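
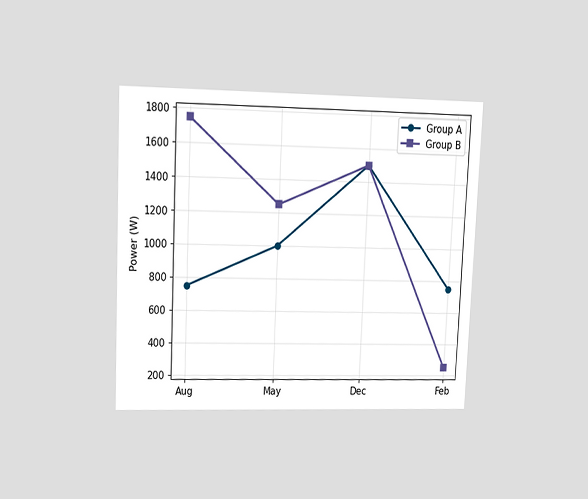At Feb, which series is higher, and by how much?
Group A, by 500W

The chart is tilted about 3° clockwise and viewed at a slight angle. At Feb, Group A sits above the other line by 500W.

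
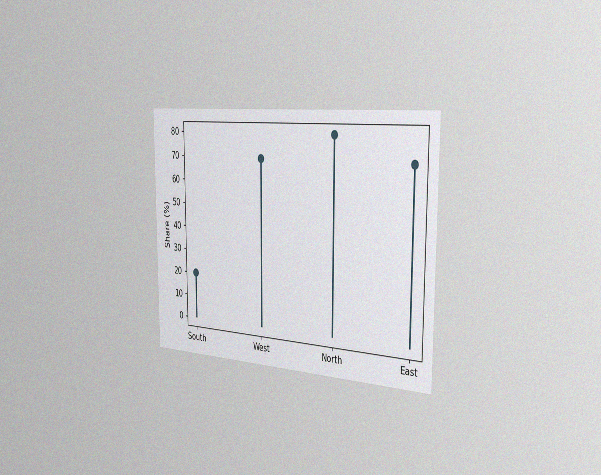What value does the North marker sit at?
The chart is viewed slightly from the right, with some photo noise. The North marker sits at 80%.

80%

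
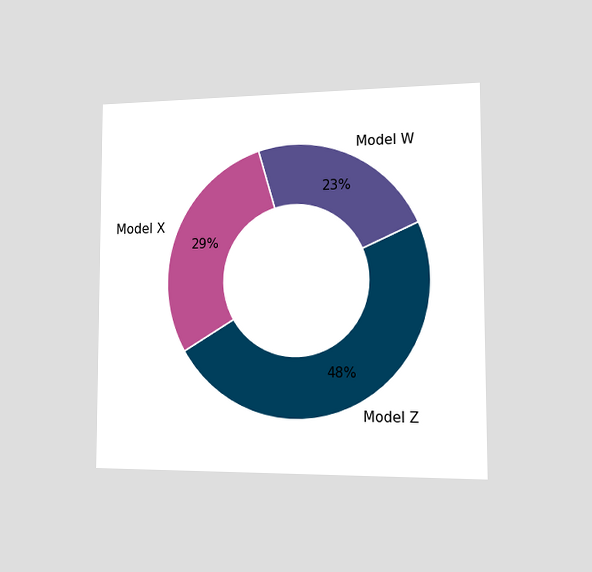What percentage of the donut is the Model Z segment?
The chart is viewed slightly from the right. The Model Z segment takes up 48% of the ring.

48%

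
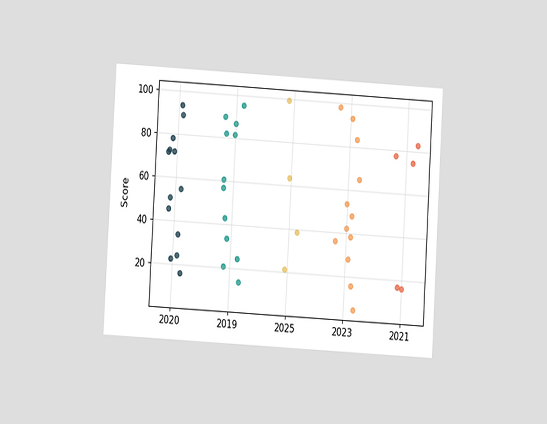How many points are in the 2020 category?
13

The chart is tilted about 3° clockwise and viewed at a slight angle. Counting the markers in the 2020 column gives 13.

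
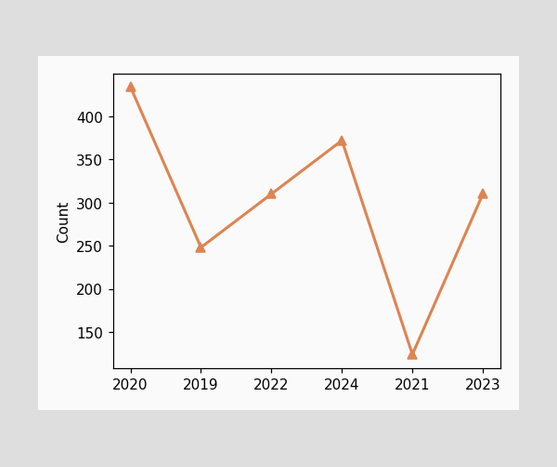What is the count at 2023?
At 2023, the line is at 310.

310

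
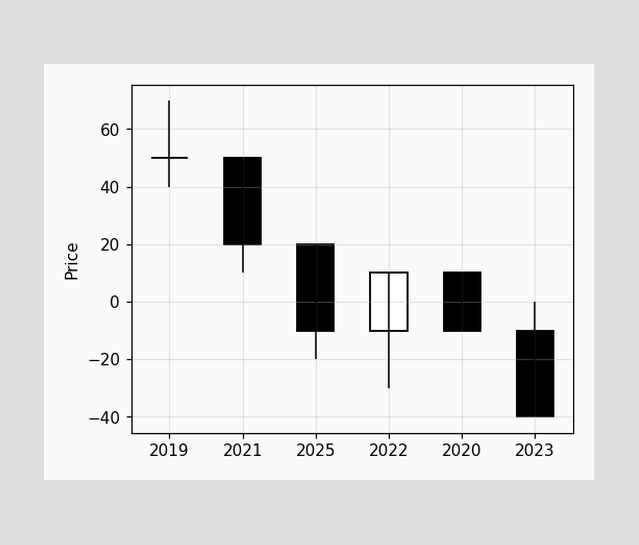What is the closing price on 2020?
-10

The 2020 candle closes at -10.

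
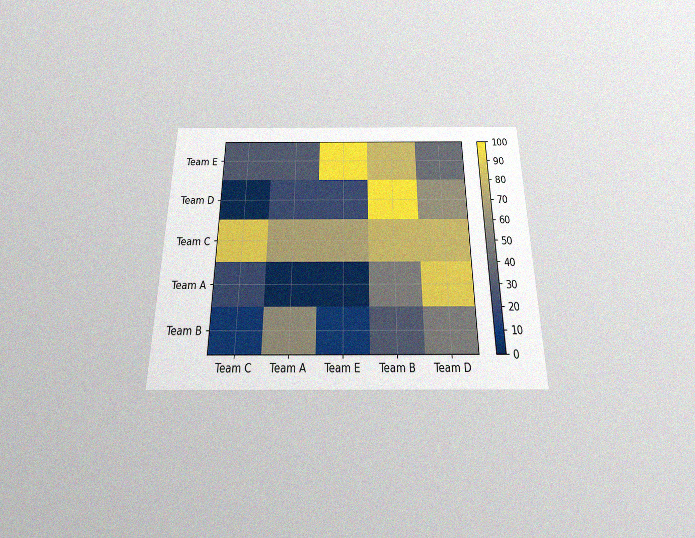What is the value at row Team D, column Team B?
The chart is viewed slightly from below, with some photo noise. Matching cell (Team D, Team B) against the colorbar gives 100.

100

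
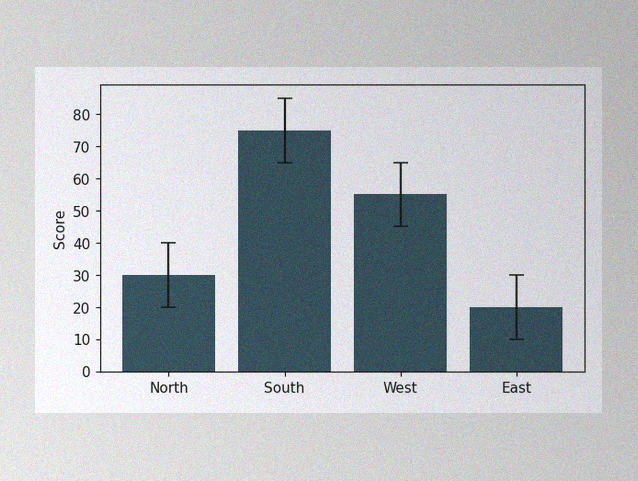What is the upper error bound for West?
65

The image has some photo noise and uneven lighting. The West bar's upper whisker reaches 65.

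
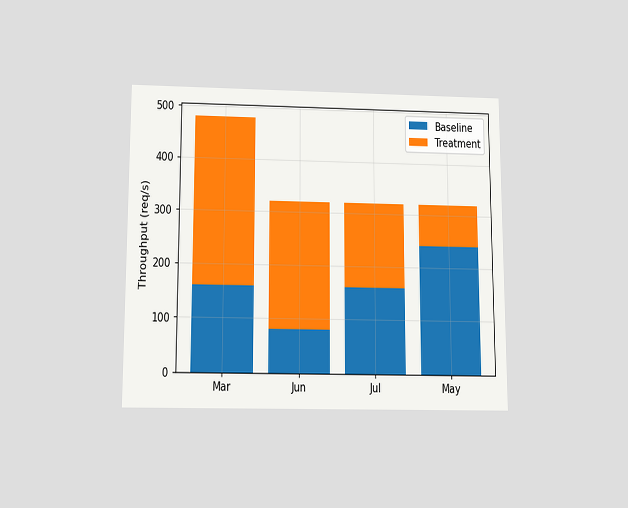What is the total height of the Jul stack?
320req/s

The chart is viewed slightly from below. The Jul stack's top reaches 320req/s on the y-axis.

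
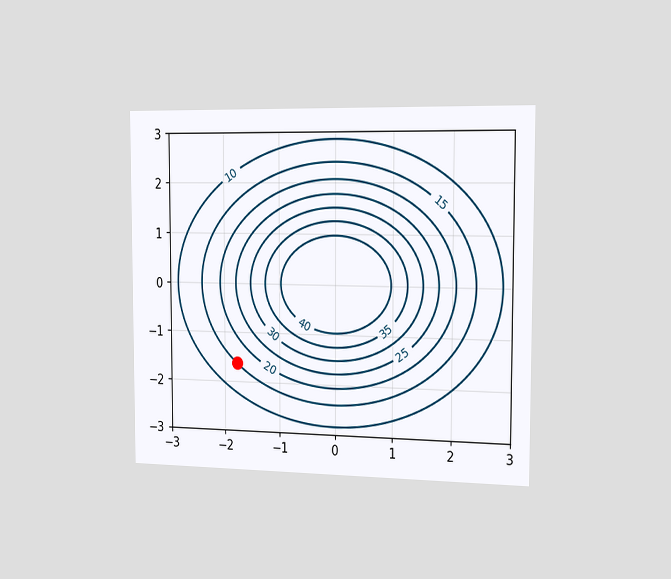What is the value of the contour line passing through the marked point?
15

The chart is viewed slightly from the right. The marked point sits on the contour labelled 15.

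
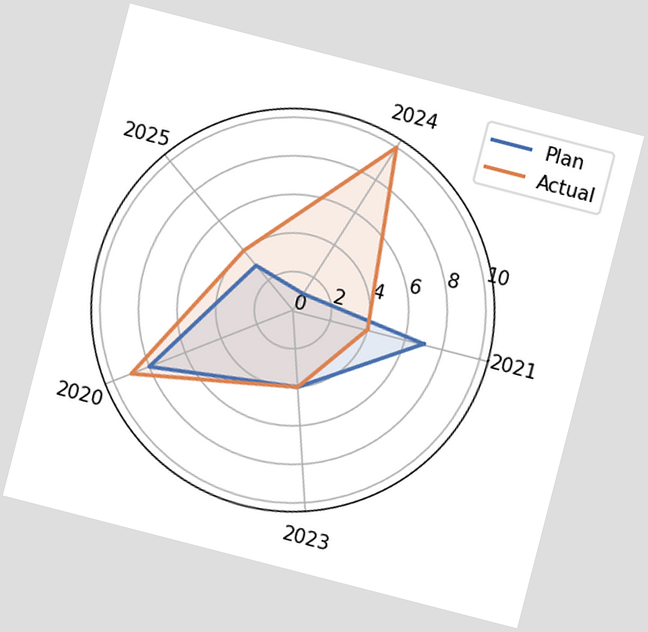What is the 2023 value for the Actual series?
4

The chart is tilted about 14° clockwise. On the 2023 axis, Actual reaches 4.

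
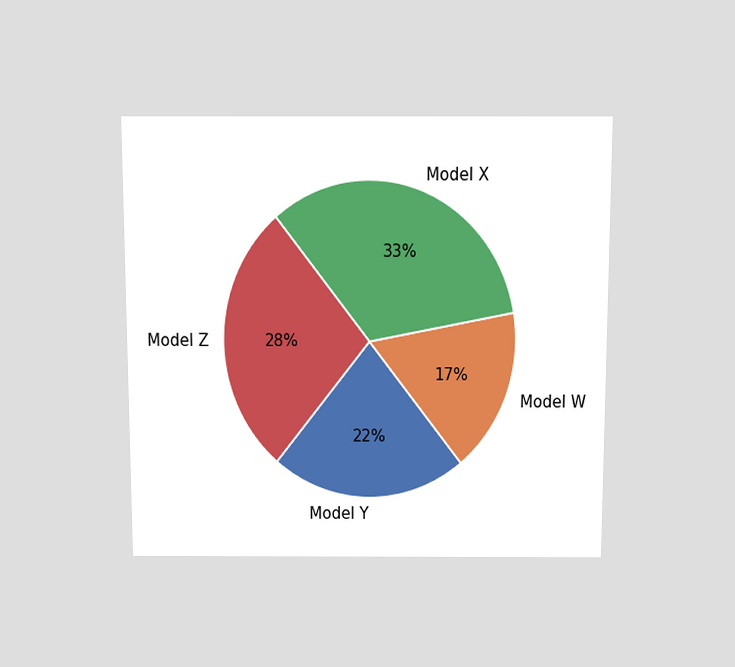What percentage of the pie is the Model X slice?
33%

The chart is viewed slightly from above. The Model X slice takes up 33% of the pie.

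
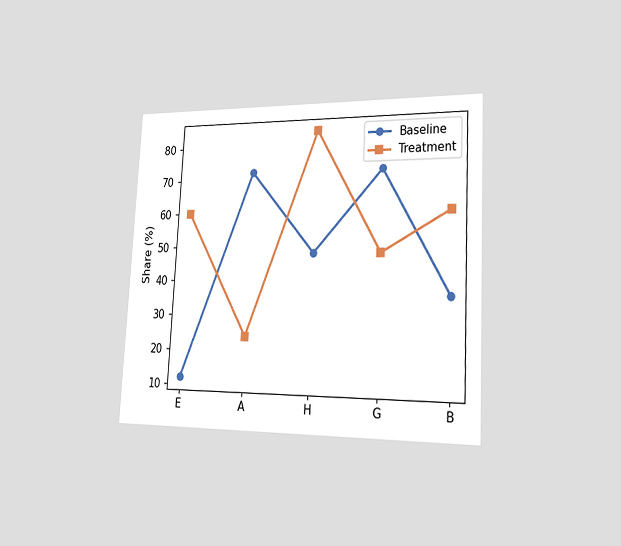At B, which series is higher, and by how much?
Treatment, by 24%

The chart is tilted about 3° clockwise and viewed slightly from the right. At B, Treatment sits above the other line by 24%.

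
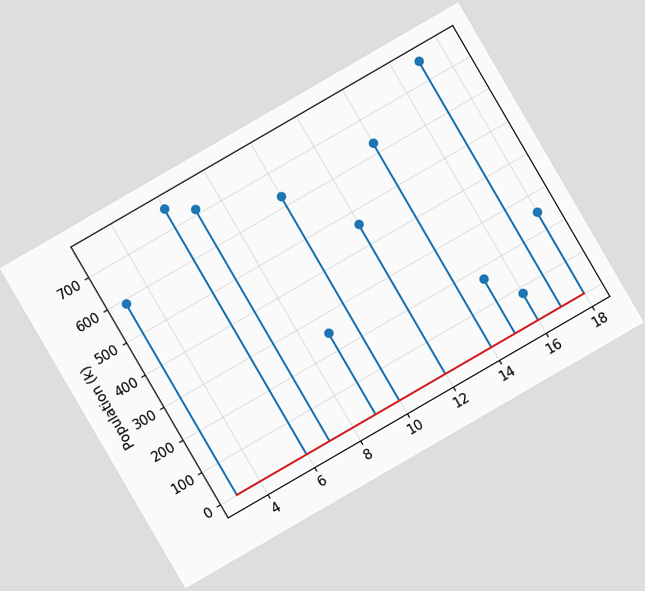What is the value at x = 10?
The chart is tilted about 30° counter-clockwise. The stem at x=10 reaches 630k.

630k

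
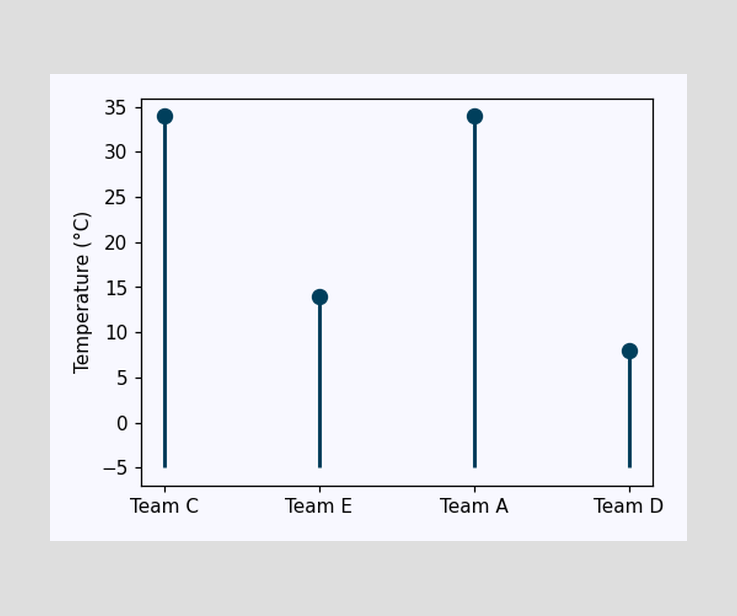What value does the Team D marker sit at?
The Team D marker sits at 8°C.

8°C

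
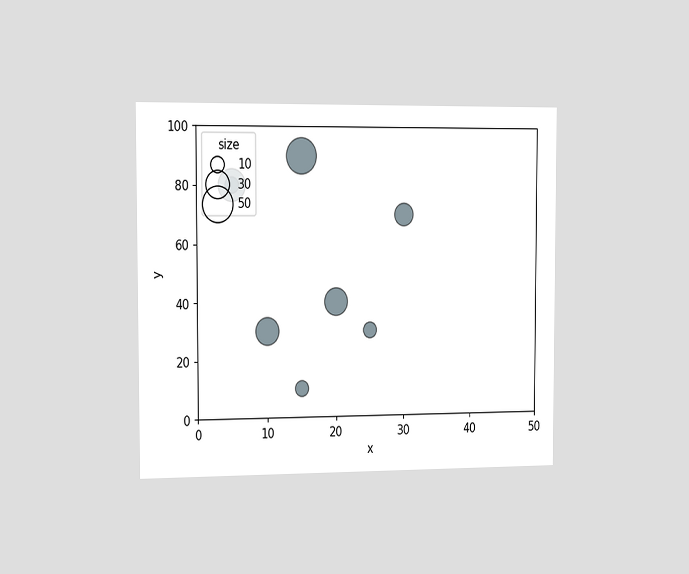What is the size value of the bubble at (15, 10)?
10

The chart is viewed slightly from the left. Matching the bubble at (15, 10) against the size legend gives 10.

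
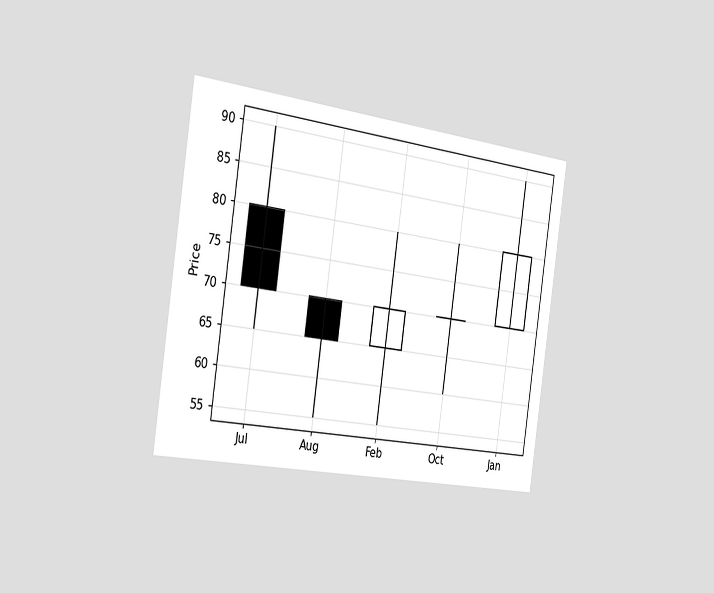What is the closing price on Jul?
70

The chart is tilted about 8° clockwise and viewed slightly from the left. The Jul candle closes at 70.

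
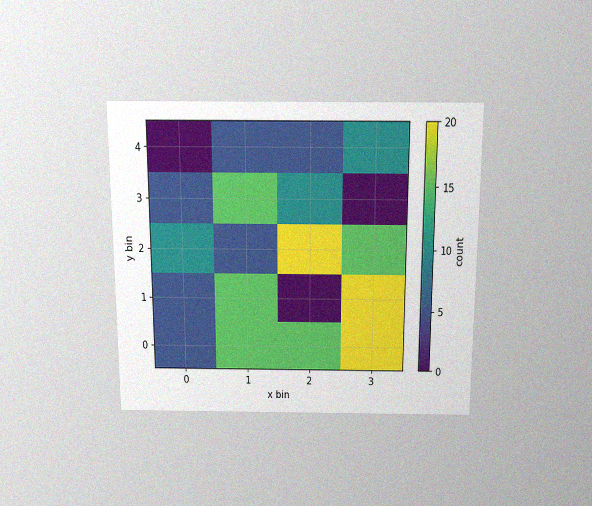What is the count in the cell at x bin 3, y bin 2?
The chart is viewed slightly from above, with some photo noise. Matching the cell (3, 2) against the colorbar gives 15.

15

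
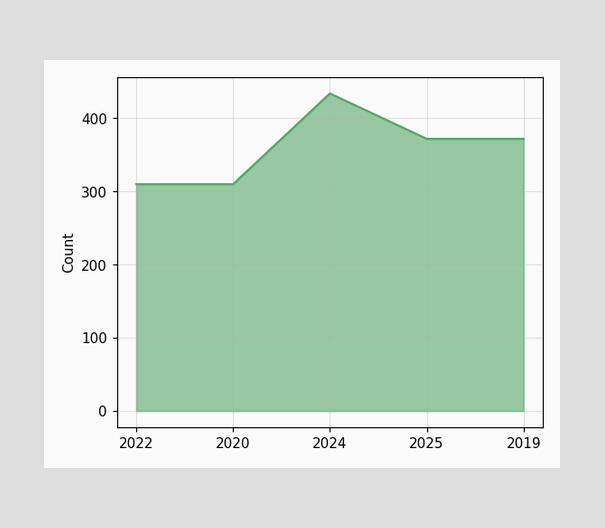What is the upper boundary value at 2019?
At 2019 the upper boundary is at 372.

372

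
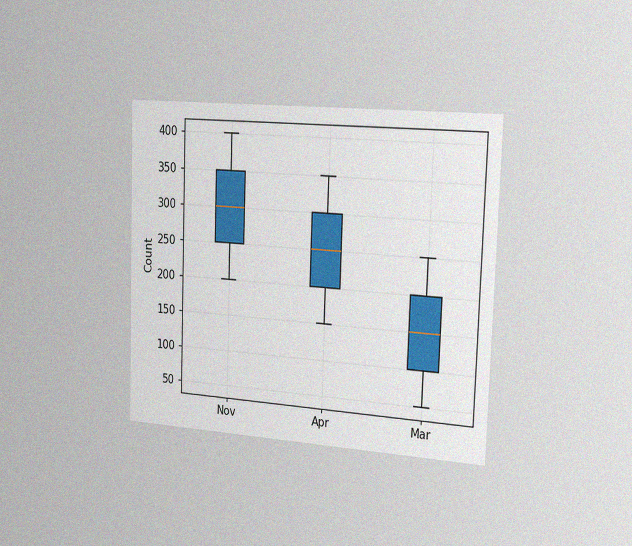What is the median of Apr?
250

The chart is viewed slightly from the right, with some photo noise. The median line in the Apr box sits at 250.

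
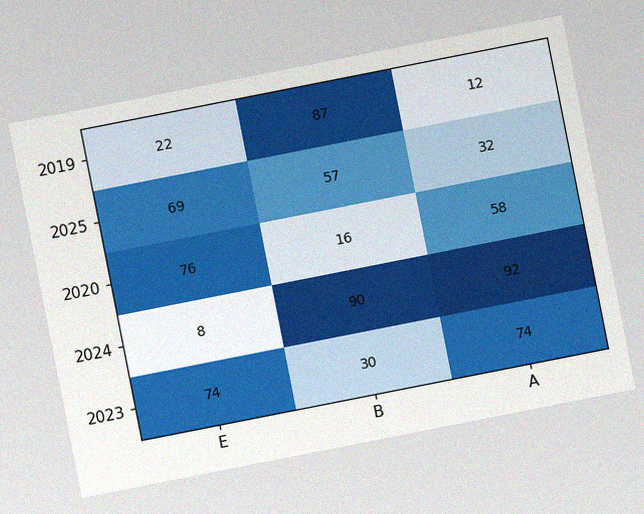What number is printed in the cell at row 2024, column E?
The chart is tilted about 11° counter-clockwise, with some photo noise. The (2024, E) cell reads 8.

8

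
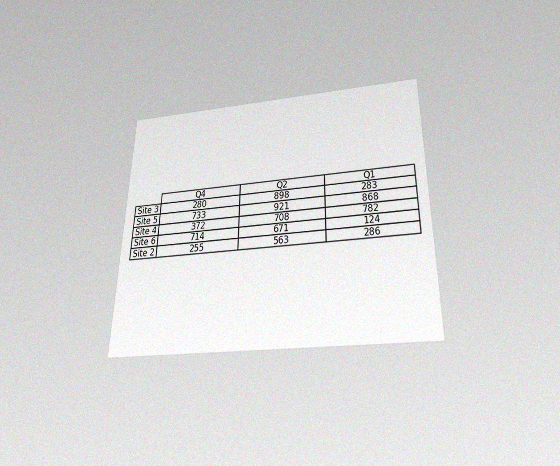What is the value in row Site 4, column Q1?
782

The chart is viewed slightly from below, with some photo noise. The (Site 4, Q1) cell reads 782.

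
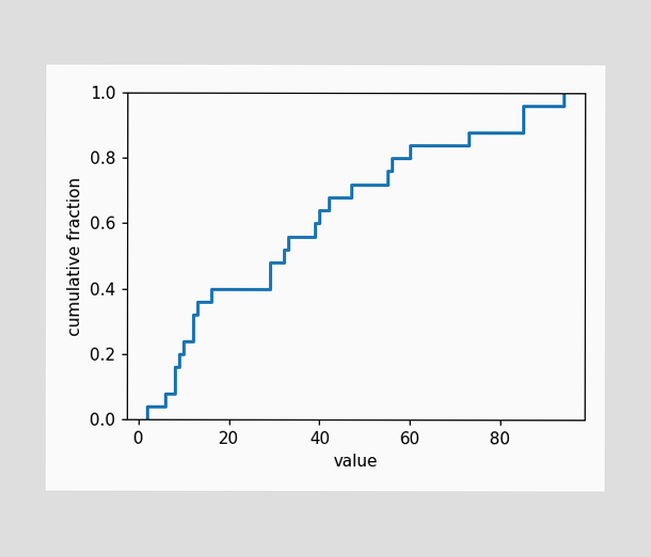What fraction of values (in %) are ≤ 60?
84%

At x=60 the ECDF step is at 84%.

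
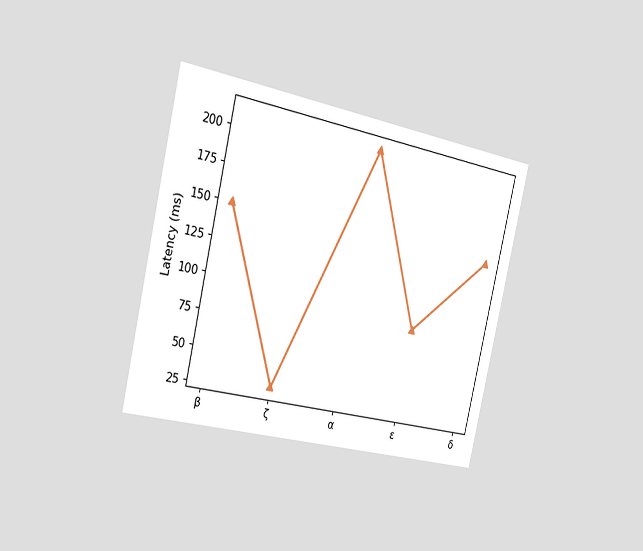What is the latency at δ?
The chart is tilted about 13° clockwise and viewed slightly from the left. At δ, the line is at 150ms.

150ms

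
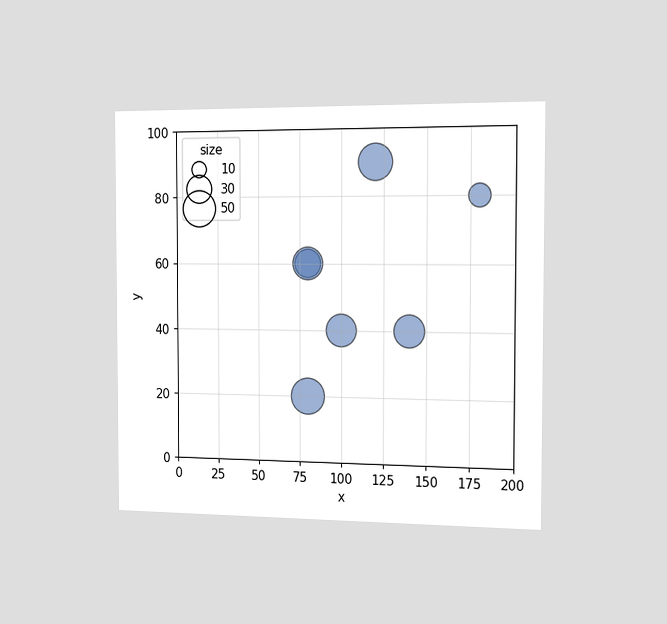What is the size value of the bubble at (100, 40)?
The chart is viewed slightly from the right. Matching the bubble at (100, 40) against the size legend gives 40.

40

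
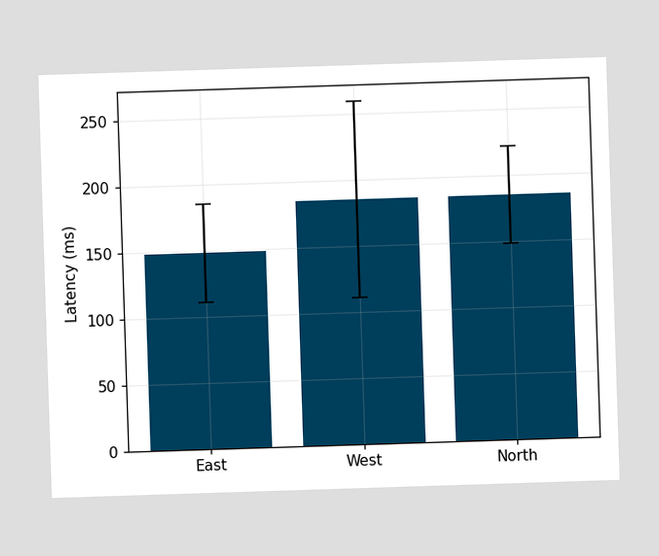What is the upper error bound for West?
259ms

The West bar's upper whisker reaches 259ms.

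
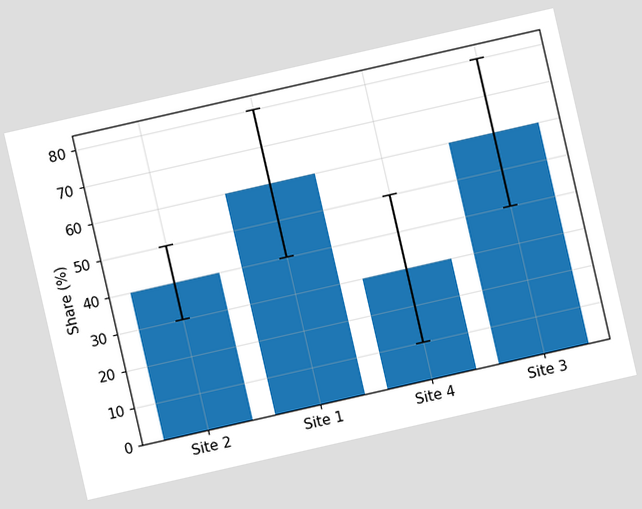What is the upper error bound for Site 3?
80%

The chart is tilted about 13° counter-clockwise. The Site 3 bar's upper whisker reaches 80%.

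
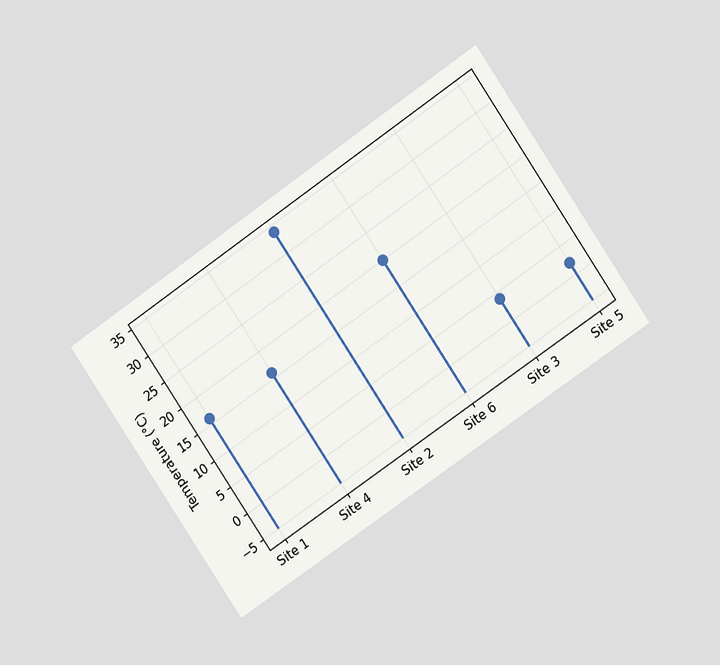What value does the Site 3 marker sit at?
4°C

The chart is tilted about 34° counter-clockwise and viewed at a slight angle. The Site 3 marker sits at 4°C.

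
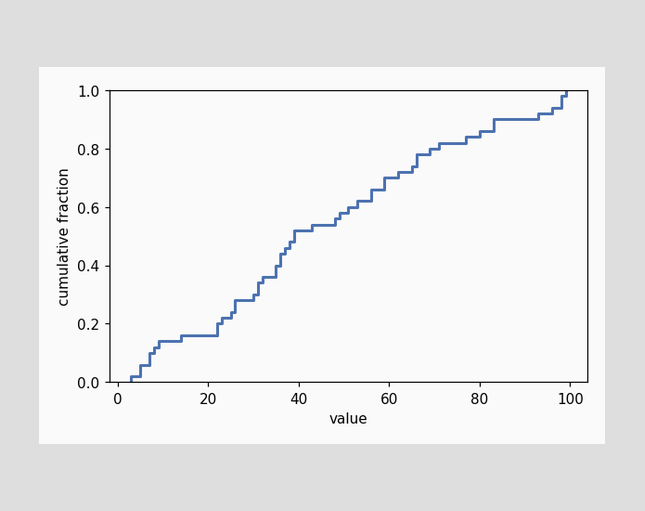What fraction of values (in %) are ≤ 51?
60%

At x=51 the ECDF step is at 60%.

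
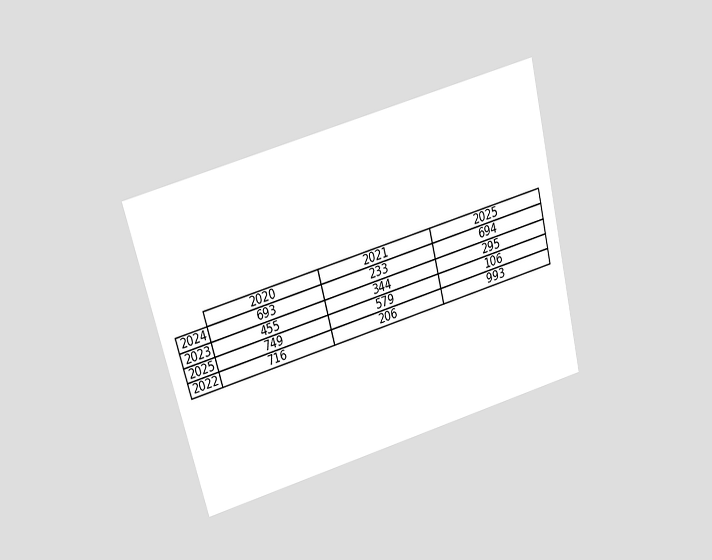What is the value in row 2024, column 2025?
694

The chart is tilted about 15° counter-clockwise and viewed at a slight angle. The (2024, 2025) cell reads 694.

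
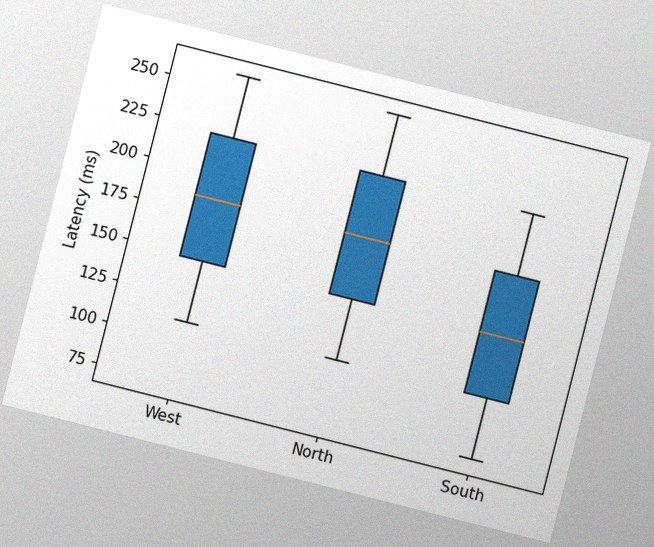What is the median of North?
185ms

The chart is tilted about 14° clockwise, with some photo noise. The median line in the North box sits at 185ms.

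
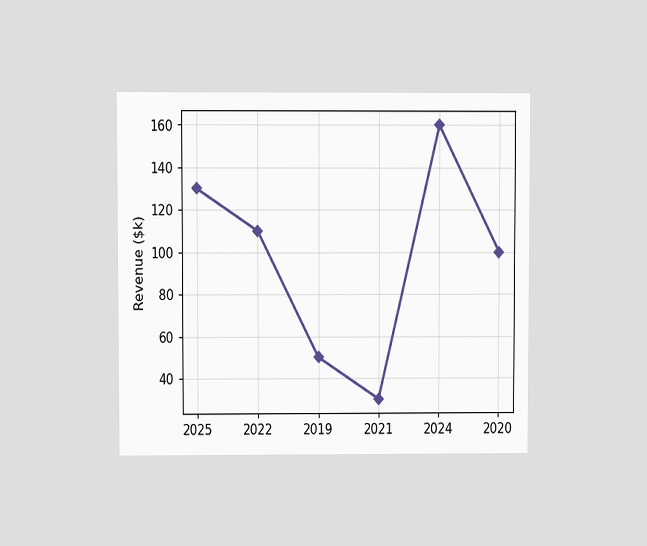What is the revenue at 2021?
$30k

The chart is viewed at a slight angle. At 2021, the line is at $30k.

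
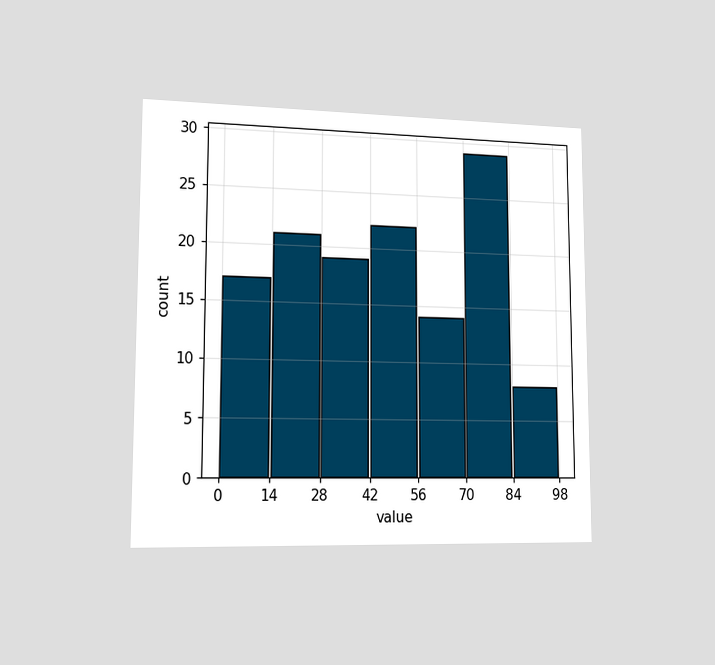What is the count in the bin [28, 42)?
The chart is viewed slightly from the left. The [28, 42) bin has height 19.

19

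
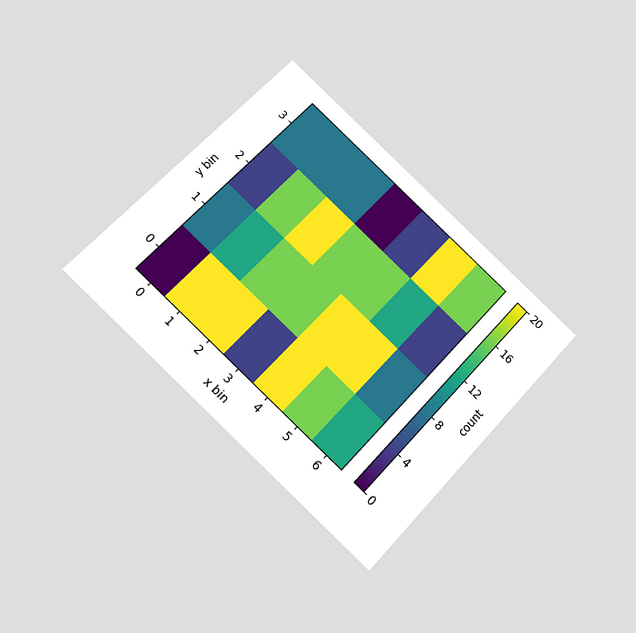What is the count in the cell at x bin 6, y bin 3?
The chart is tilted about 43° clockwise and viewed slightly from below. Matching the cell (6, 3) against the colorbar gives 16.

16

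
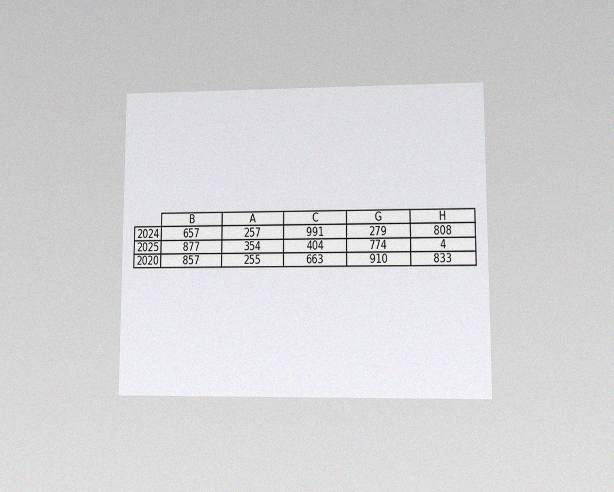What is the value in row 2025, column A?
354

The chart is viewed at a slight angle, with some photo noise. The (2025, A) cell reads 354.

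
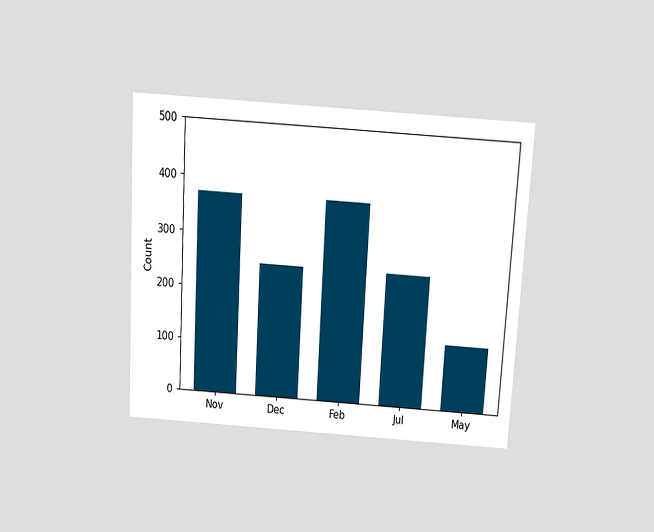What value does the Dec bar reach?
248

The chart is tilted about 3° clockwise and viewed slightly from above. Reading along the chart's y-axis, the Dec bar reaches 248.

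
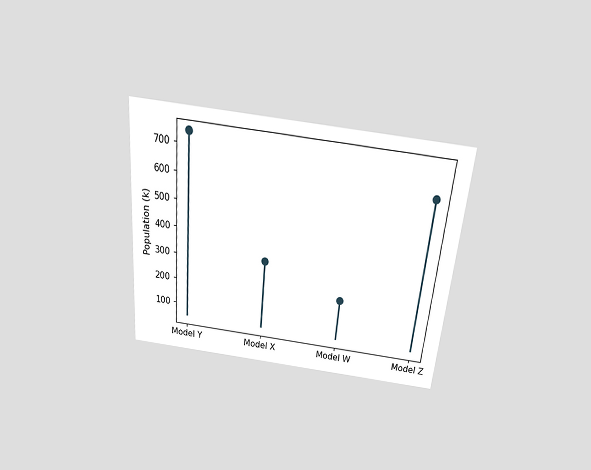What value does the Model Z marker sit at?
The chart is tilted about 5° clockwise and viewed slightly from above. The Model Z marker sits at 636k.

636k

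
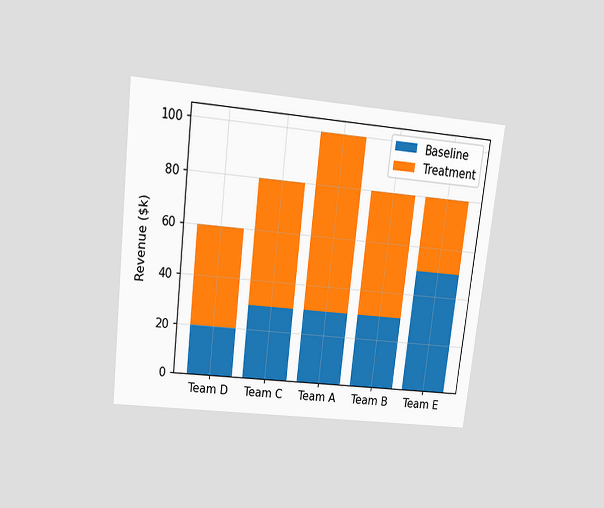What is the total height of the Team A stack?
The chart is tilted about 7° clockwise and viewed slightly from above. The Team A stack's top reaches $100k on the y-axis.

$100k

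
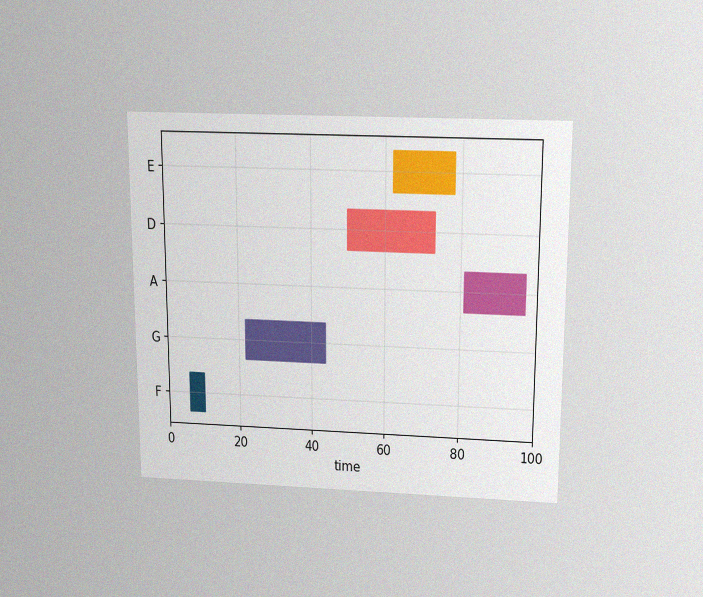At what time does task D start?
The chart is viewed slightly from above, with some photo noise. The D bar begins at t=50.

50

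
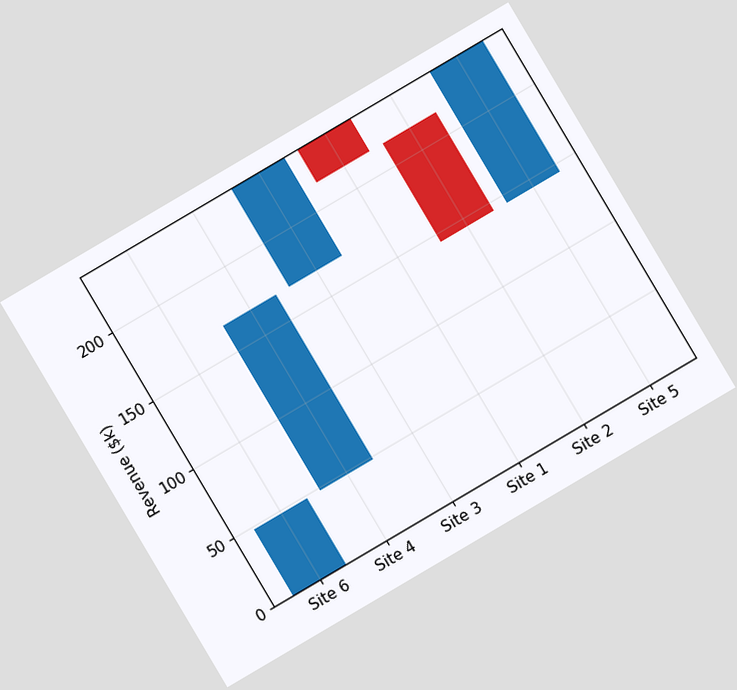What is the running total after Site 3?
The chart is tilted about 31° counter-clockwise. After Site 3 the running total reaches $240k.

$240k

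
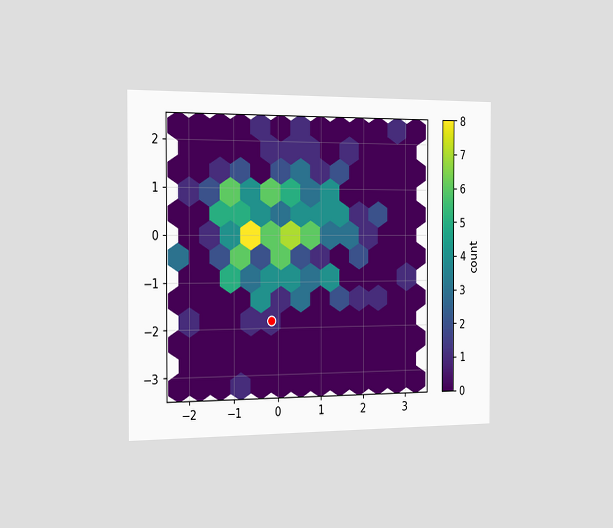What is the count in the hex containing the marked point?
The chart is viewed slightly from the left. The marked hex reads 1 on the colorbar.

1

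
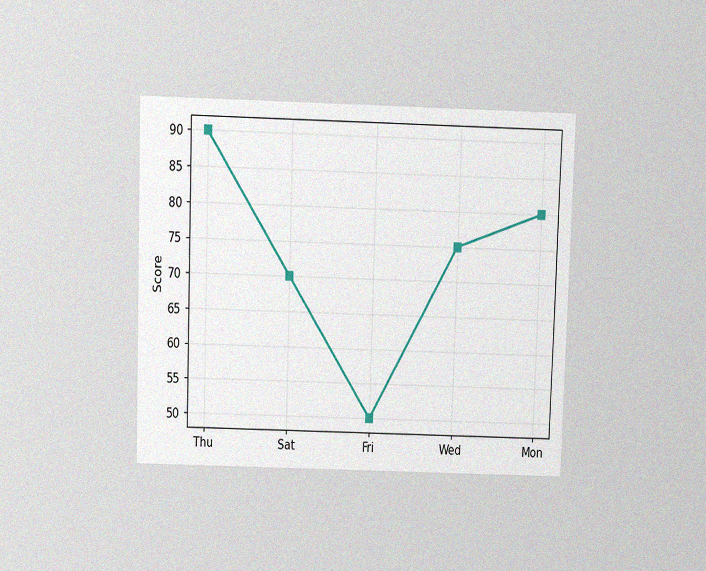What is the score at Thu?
90

The chart is viewed slightly from above, with some photo noise. At Thu, the line is at 90.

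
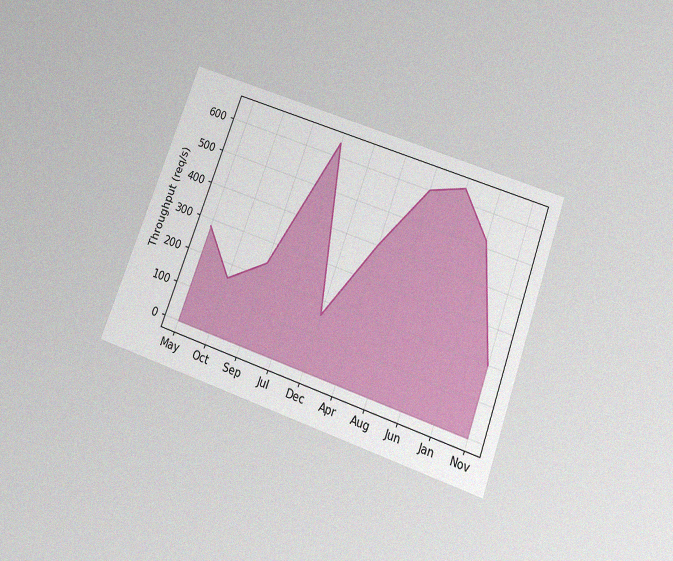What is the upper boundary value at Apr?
The chart is tilted about 20° clockwise and viewed slightly from below, with some photo noise. At Apr the upper boundary is at 400req/s.

400req/s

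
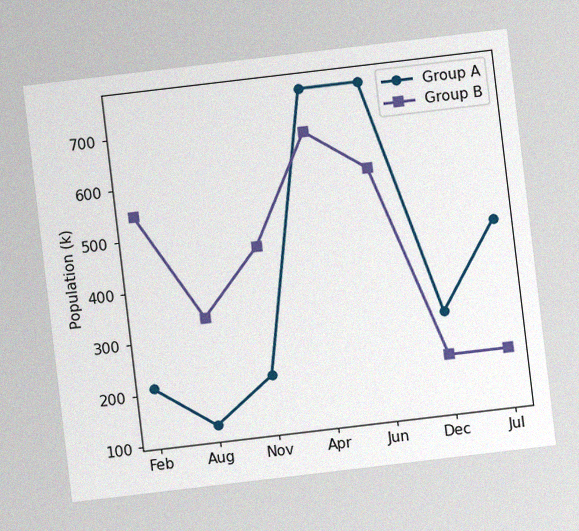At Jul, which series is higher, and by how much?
Group A, by 252k

The chart is tilted about 7° counter-clockwise, with some photo noise. At Jul, Group A sits above the other line by 252k.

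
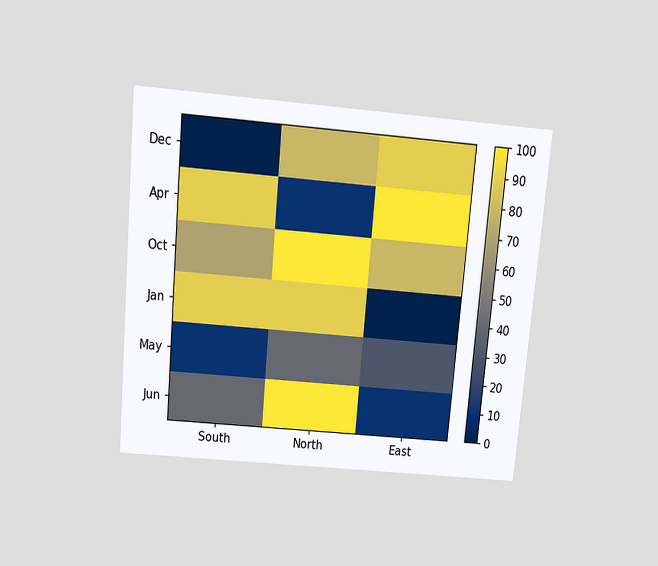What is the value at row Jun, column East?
The chart is tilted about 5° clockwise and viewed slightly from above. Matching cell (Jun, East) against the colorbar gives 10.

10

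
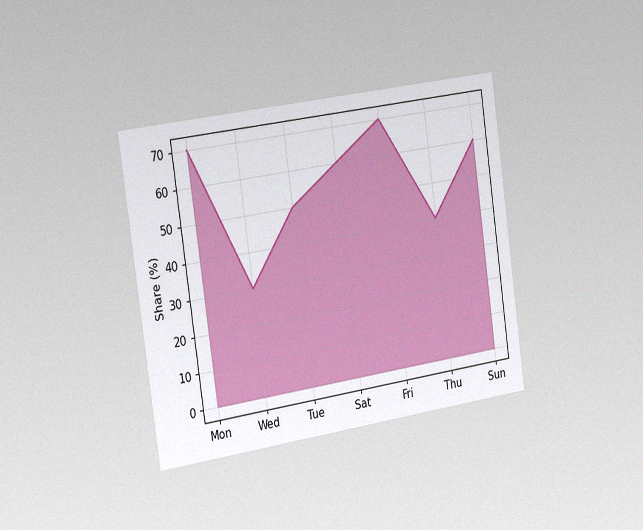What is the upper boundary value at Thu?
The chart is tilted about 8° counter-clockwise and viewed slightly from the left, with some photo noise. At Thu the upper boundary is at 40%.

40%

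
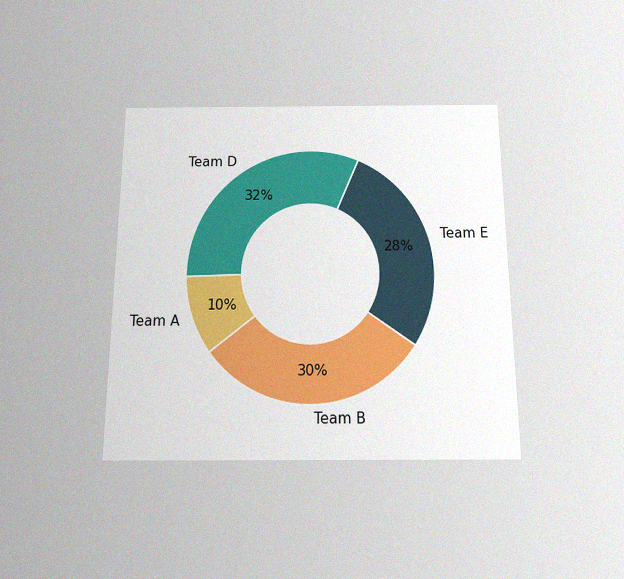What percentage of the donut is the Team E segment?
The chart is viewed slightly from below, with some photo noise. The Team E segment takes up 28% of the ring.

28%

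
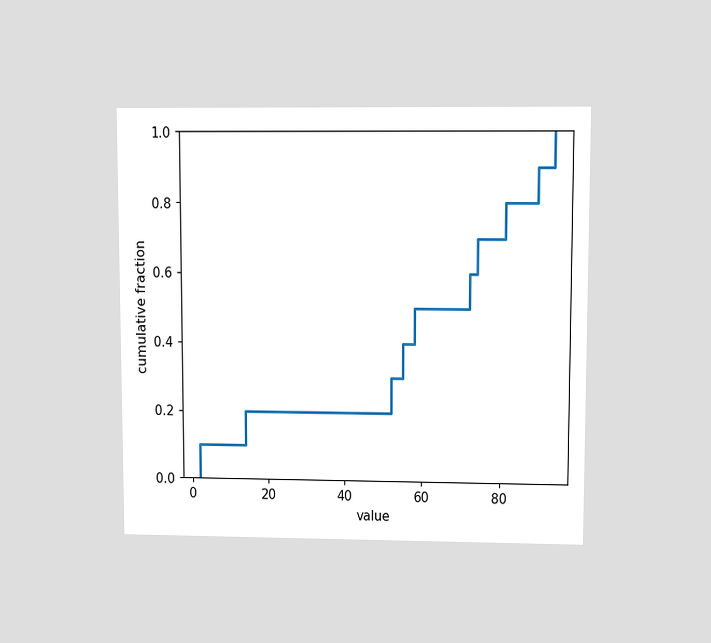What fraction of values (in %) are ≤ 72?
60%

The chart is viewed at a slight angle. At x=72 the ECDF step is at 60%.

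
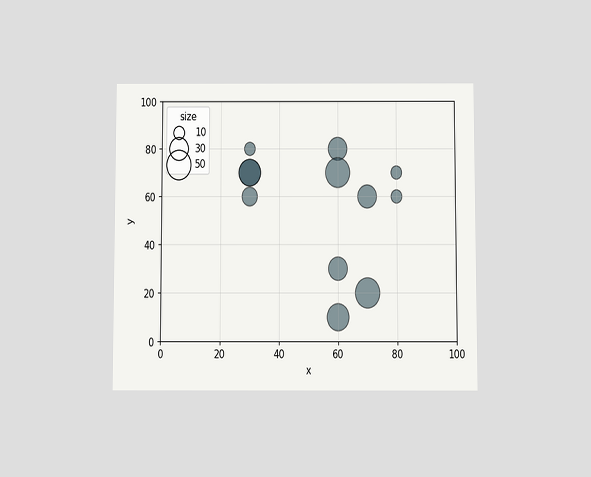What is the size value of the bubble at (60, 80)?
The chart is viewed slightly from below. Matching the bubble at (60, 80) against the size legend gives 30.

30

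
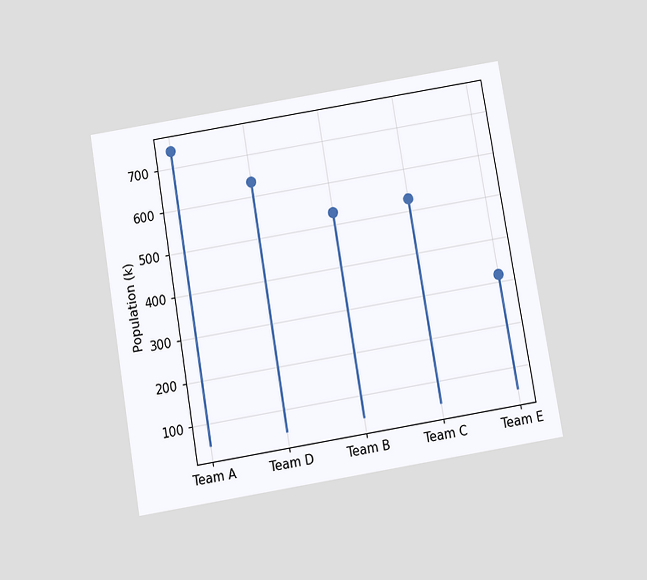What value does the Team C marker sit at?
530k

The chart is tilted about 9° counter-clockwise and viewed slightly from below. The Team C marker sits at 530k.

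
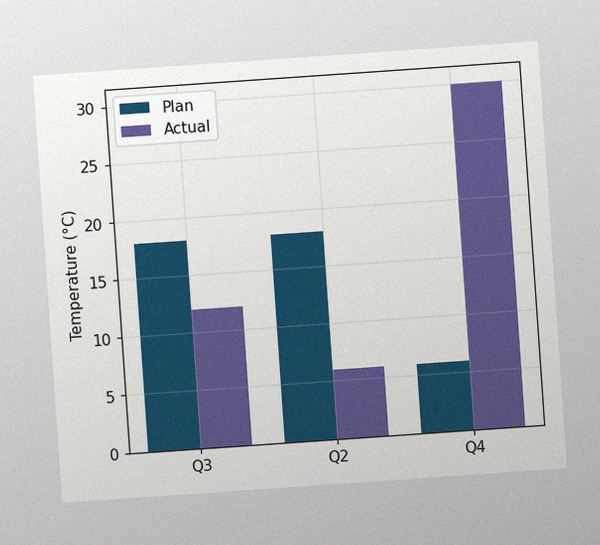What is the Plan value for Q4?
The chart is tilted about 4° counter-clockwise, with some photo noise. The Plan bar at Q4 reaches 6°C on the y-axis.

6°C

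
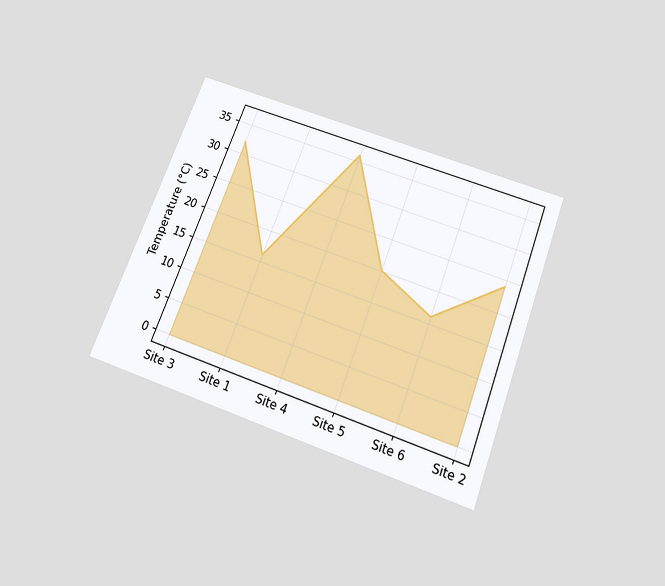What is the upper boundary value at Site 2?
24°C

The chart is tilted about 21° clockwise and viewed slightly from below. At Site 2 the upper boundary is at 24°C.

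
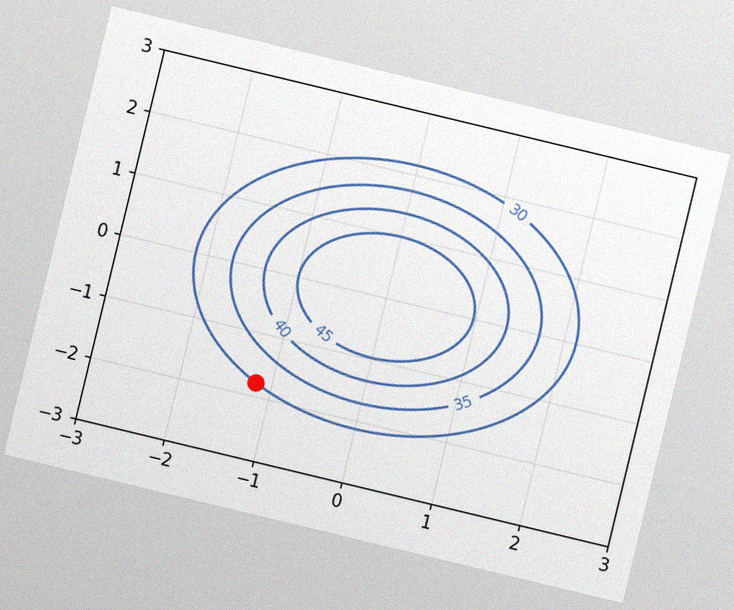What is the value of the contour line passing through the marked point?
The chart is tilted about 14° clockwise, with some photo noise. The marked point sits on the contour labelled 30.

30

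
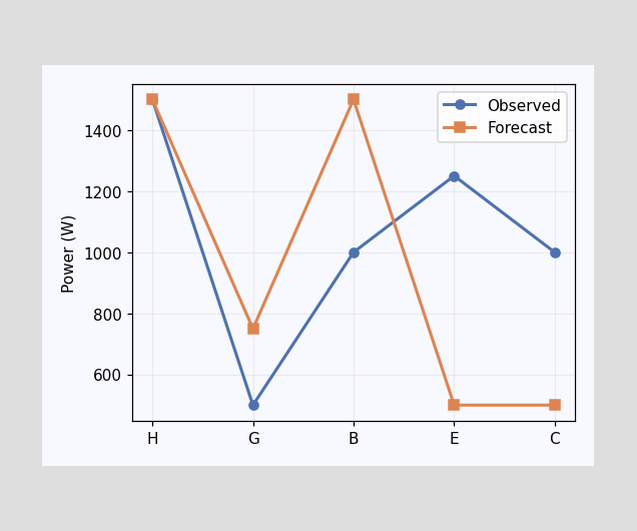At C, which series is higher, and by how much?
At C, Observed sits above the other line by 500W.

Observed, by 500W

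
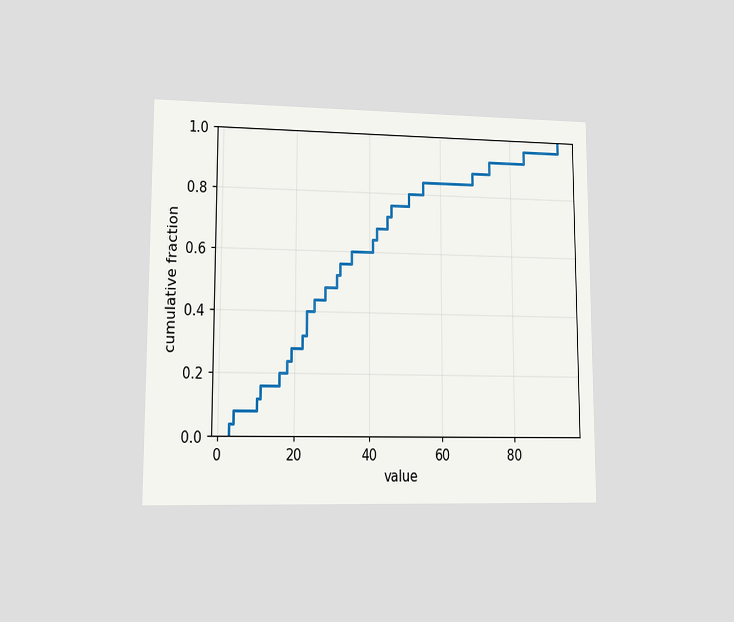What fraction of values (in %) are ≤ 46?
The chart is viewed at a slight angle. At x=46 the ECDF step is at 76%.

76%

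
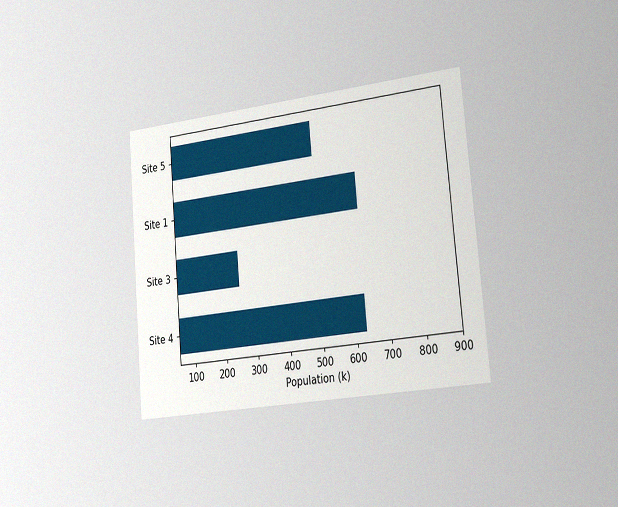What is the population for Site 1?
The chart is tilted about 5° counter-clockwise and viewed slightly from the right, with some photo noise. Reading along the chart's x-axis, the Site 1 bar reaches 630k.

630k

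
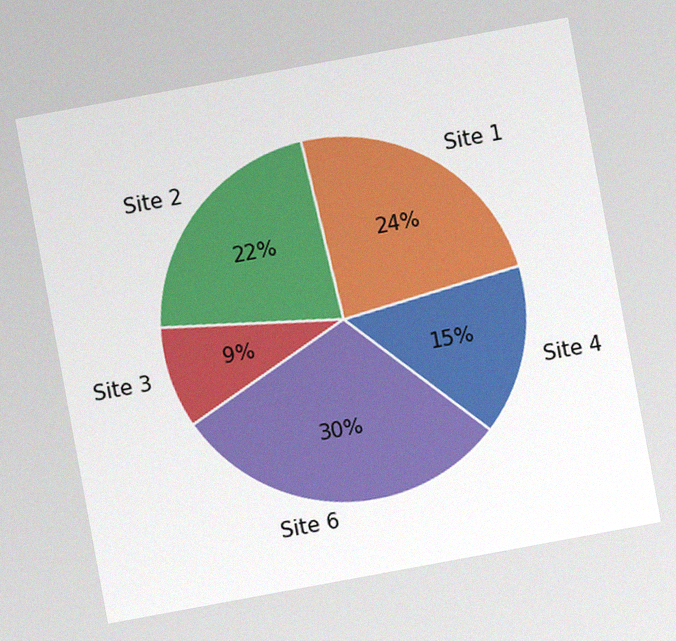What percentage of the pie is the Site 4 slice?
15%

The chart is tilted about 10° counter-clockwise, with some photo noise. The Site 4 slice takes up 15% of the pie.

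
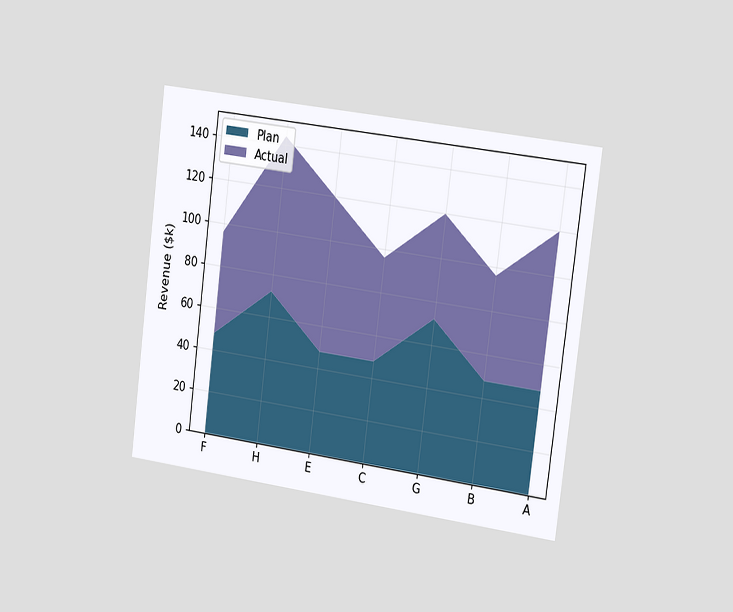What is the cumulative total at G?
$120k

The chart is tilted about 7° clockwise and viewed slightly from the right. The stacked total at G reaches $120k.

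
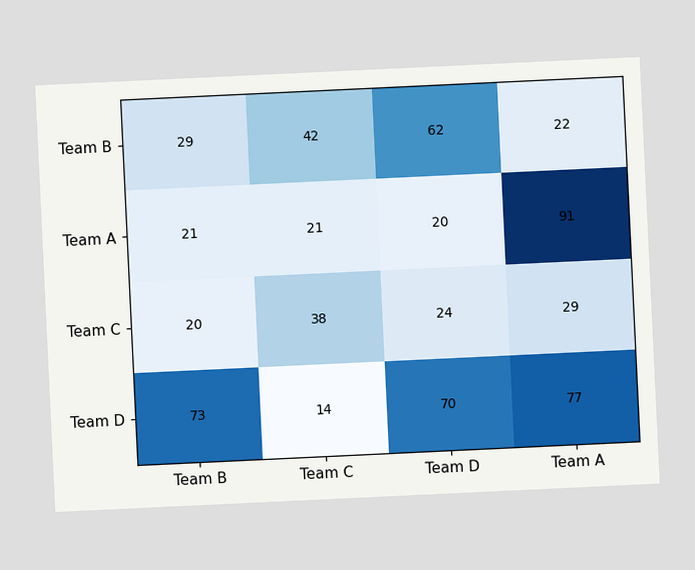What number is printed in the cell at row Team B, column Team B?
The chart is tilted about 3° counter-clockwise. The (Team B, Team B) cell reads 29.

29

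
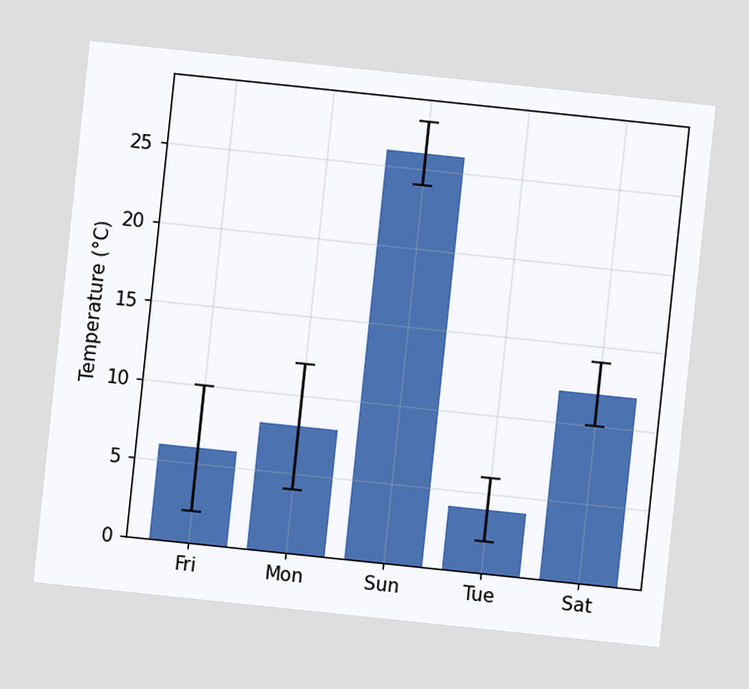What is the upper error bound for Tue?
6°C

The chart is tilted about 6° clockwise. The Tue bar's upper whisker reaches 6°C.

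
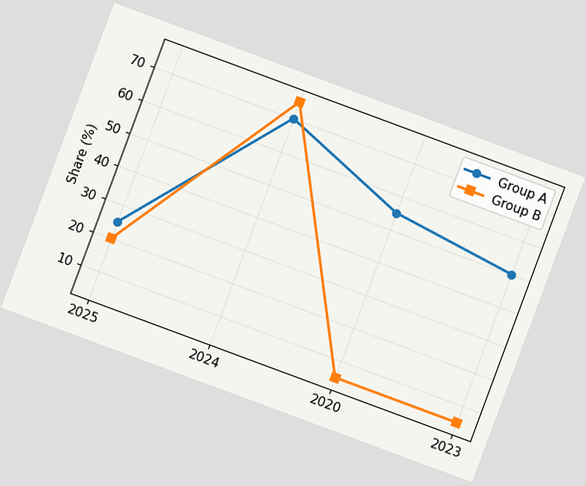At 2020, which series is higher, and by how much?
Group A, by 50%

The chart is tilted about 20° clockwise. At 2020, Group A sits above the other line by 50%.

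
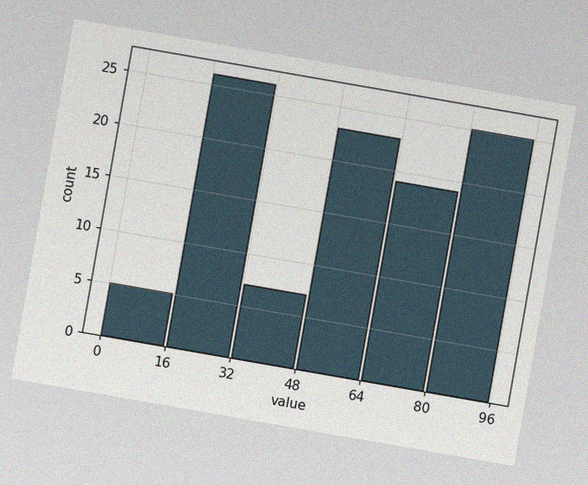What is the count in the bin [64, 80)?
19

The chart is tilted about 10° clockwise, with some photo noise. The [64, 80) bin has height 19.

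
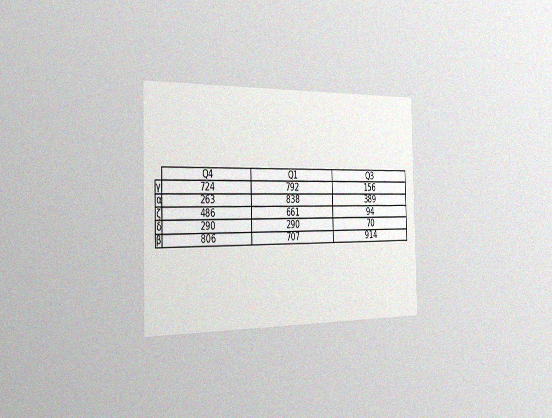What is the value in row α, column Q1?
838

The chart is viewed slightly from the left, with some photo noise. The (α, Q1) cell reads 838.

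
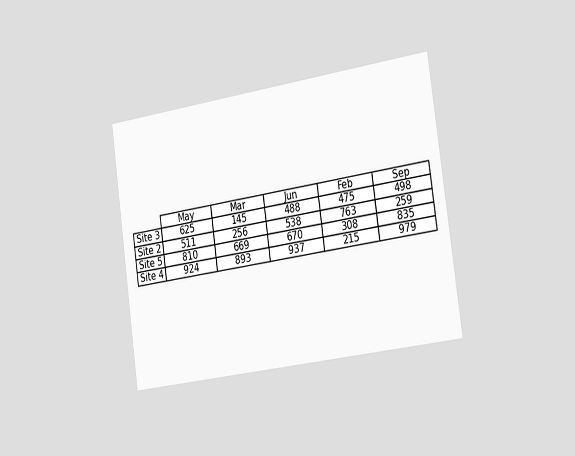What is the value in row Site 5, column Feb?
The chart is tilted about 8° counter-clockwise and viewed slightly from the right. The (Site 5, Feb) cell reads 308.

308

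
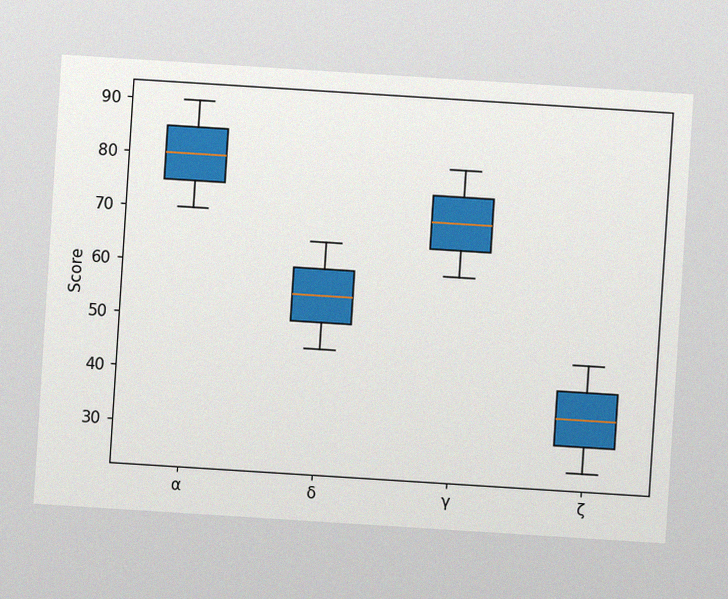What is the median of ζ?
35

The chart is tilted about 4° clockwise, with some photo noise. The median line in the ζ box sits at 35.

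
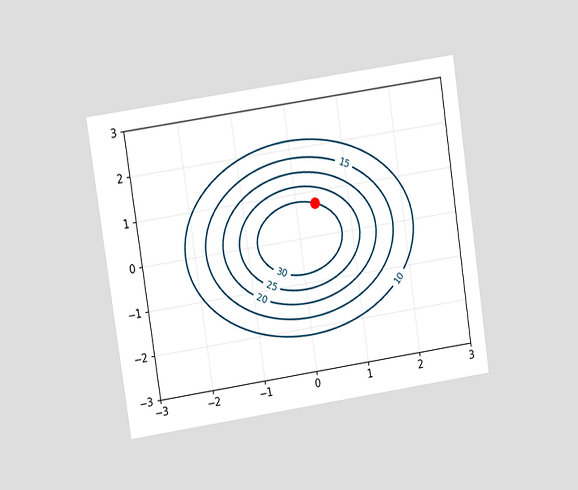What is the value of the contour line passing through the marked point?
30

The chart is tilted about 8° counter-clockwise and viewed at a slight angle. The marked point sits on the contour labelled 30.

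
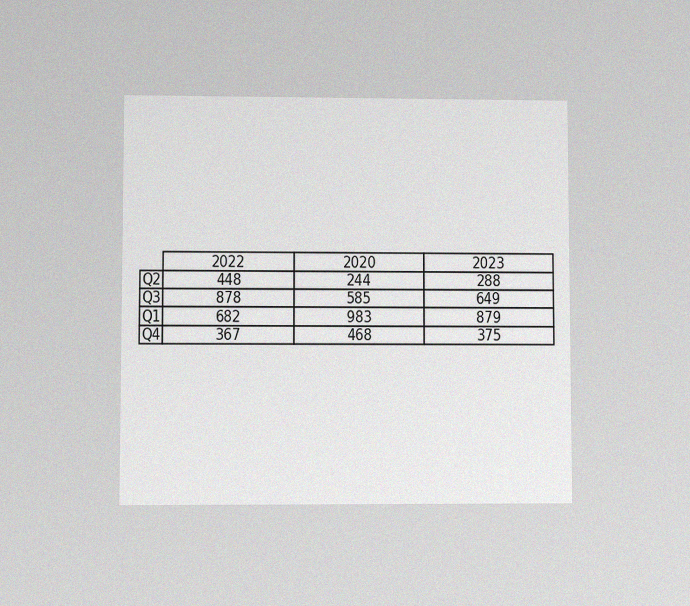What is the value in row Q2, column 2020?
The chart is viewed at a slight angle, with some photo noise. The (Q2, 2020) cell reads 244.

244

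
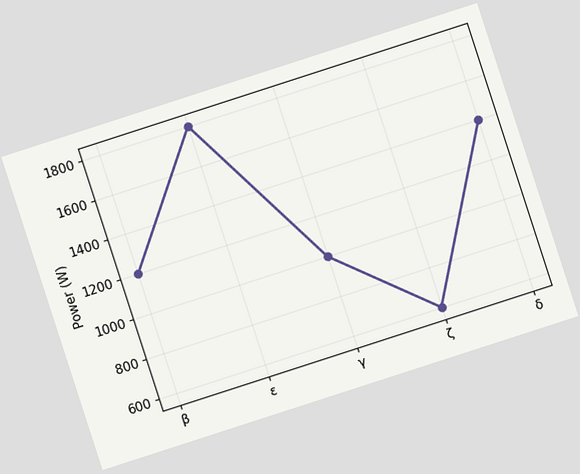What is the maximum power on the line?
The chart is tilted about 18° counter-clockwise. The highest point is at ε, and reading across to the y-axis gives 1800W.

1800W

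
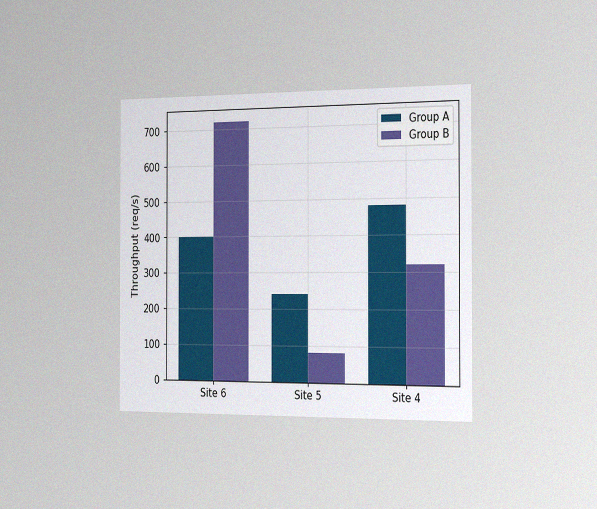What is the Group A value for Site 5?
240req/s

The chart is viewed slightly from the right, with some photo noise. The Group A bar at Site 5 reaches 240req/s on the y-axis.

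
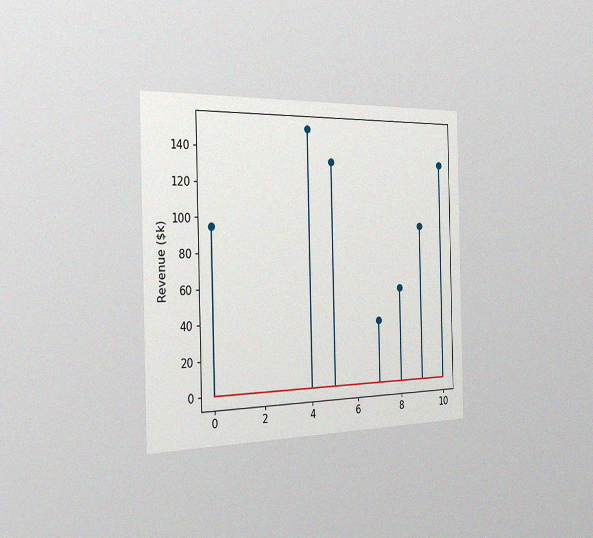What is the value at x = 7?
The chart is viewed slightly from the left, with some photo noise. The stem at x=7 reaches $38k.

$38k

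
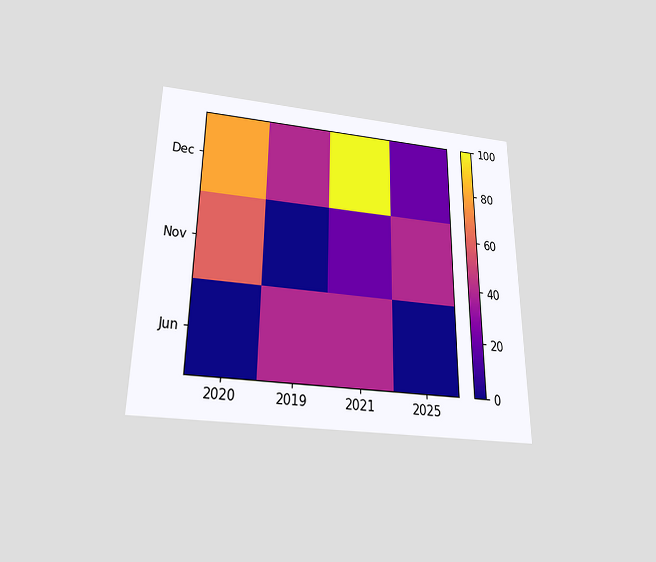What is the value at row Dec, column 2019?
The chart is viewed slightly from below. Matching cell (Dec, 2019) against the colorbar gives 40.

40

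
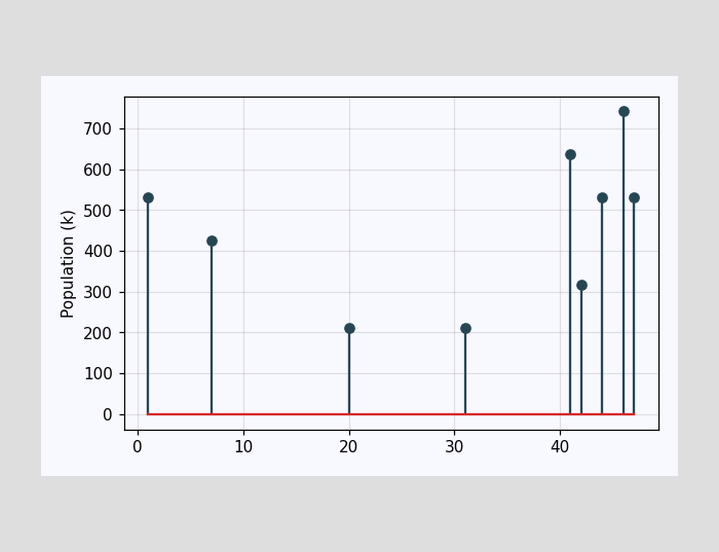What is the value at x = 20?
212k

The stem at x=20 reaches 212k.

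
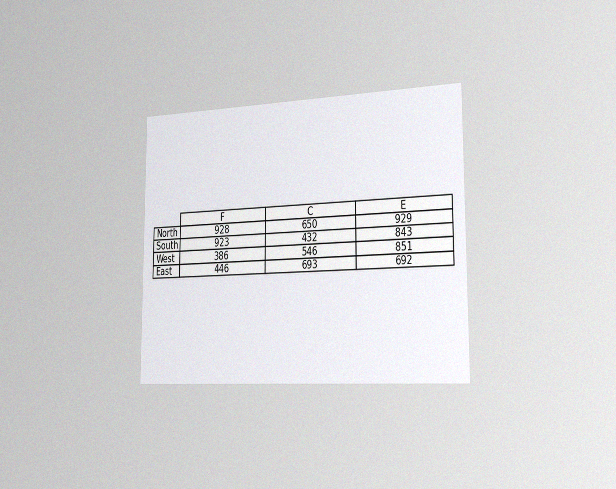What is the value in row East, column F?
The chart is viewed slightly from the right, with some photo noise. The (East, F) cell reads 446.

446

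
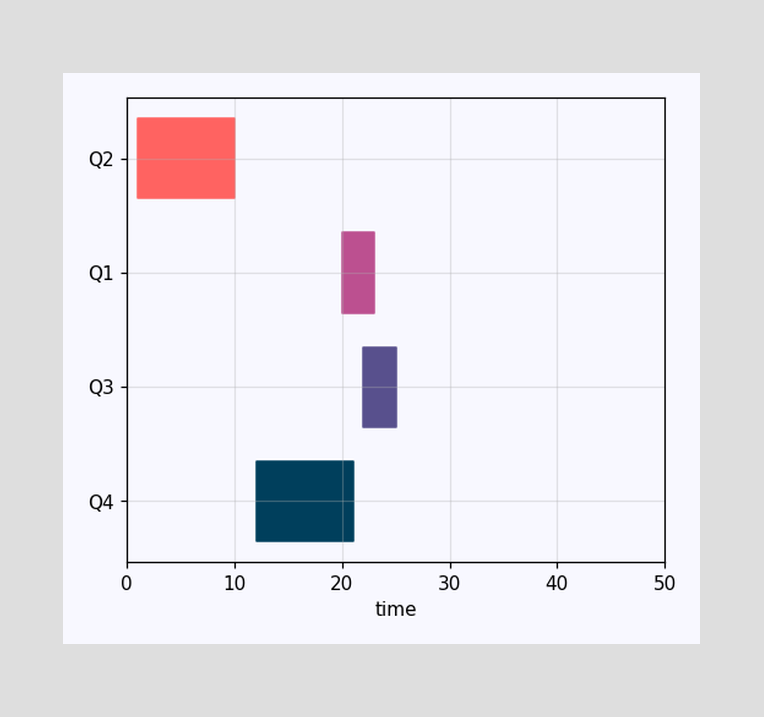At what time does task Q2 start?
1

The Q2 bar begins at t=1.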